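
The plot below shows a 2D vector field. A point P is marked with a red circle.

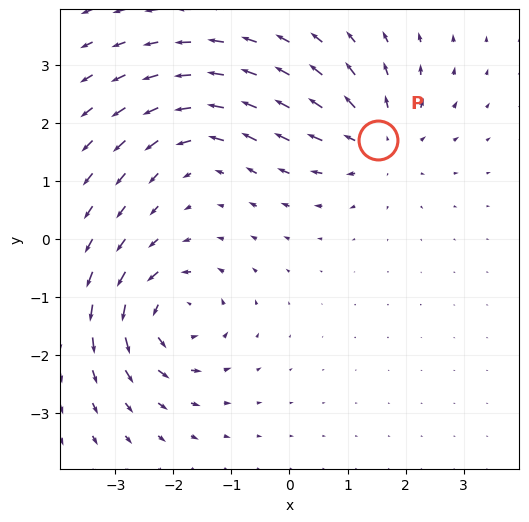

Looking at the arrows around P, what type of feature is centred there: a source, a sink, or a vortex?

At P (1.5, 1.7) the arrows spread outward. Divergence about +4, curl ≈0 — positive divergence with near-zero curl is a source.

source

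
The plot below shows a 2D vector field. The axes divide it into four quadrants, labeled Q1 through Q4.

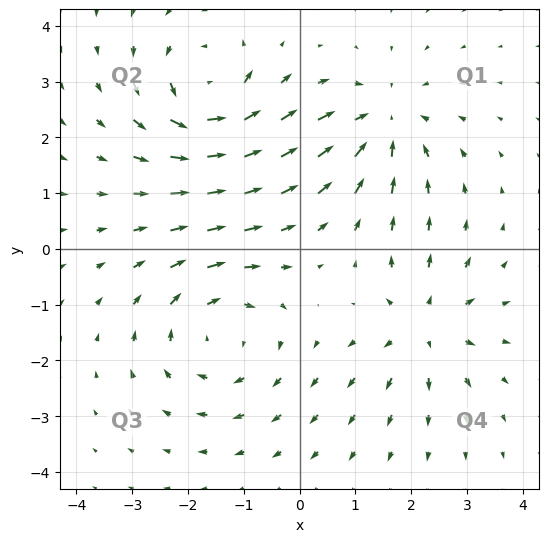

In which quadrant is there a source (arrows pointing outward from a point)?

The source sits at approximately (2.2, -1.4), which lies in quadrant Q4. The divergence there is about +4, positive as expected for a source.

Q4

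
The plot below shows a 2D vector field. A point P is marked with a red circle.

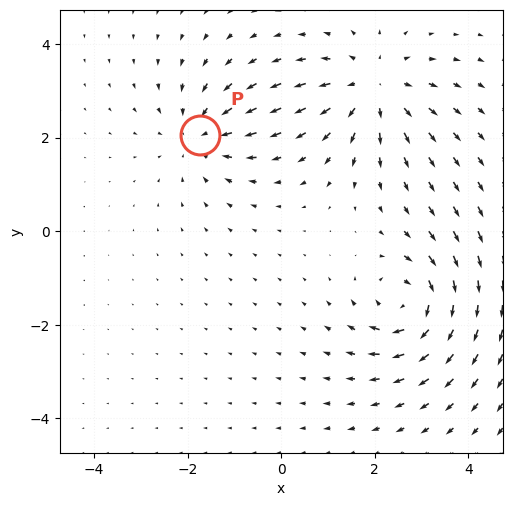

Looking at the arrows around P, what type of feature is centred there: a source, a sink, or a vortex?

sink

At P (-1.7, 2.0) the arrows converge inward. Divergence about -3, curl ≈0 — negative divergence with near-zero curl is a sink.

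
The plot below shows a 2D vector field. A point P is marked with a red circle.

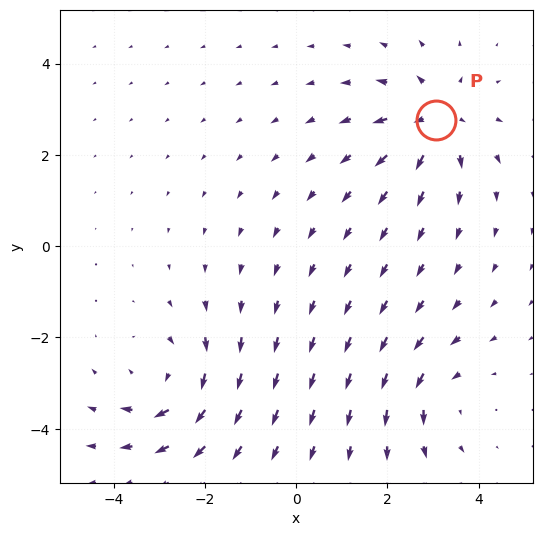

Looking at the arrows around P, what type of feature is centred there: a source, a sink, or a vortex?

At P (3.1, 2.8) the arrows spread outward. Divergence about +4, curl ≈0 — positive divergence with near-zero curl is a source.

source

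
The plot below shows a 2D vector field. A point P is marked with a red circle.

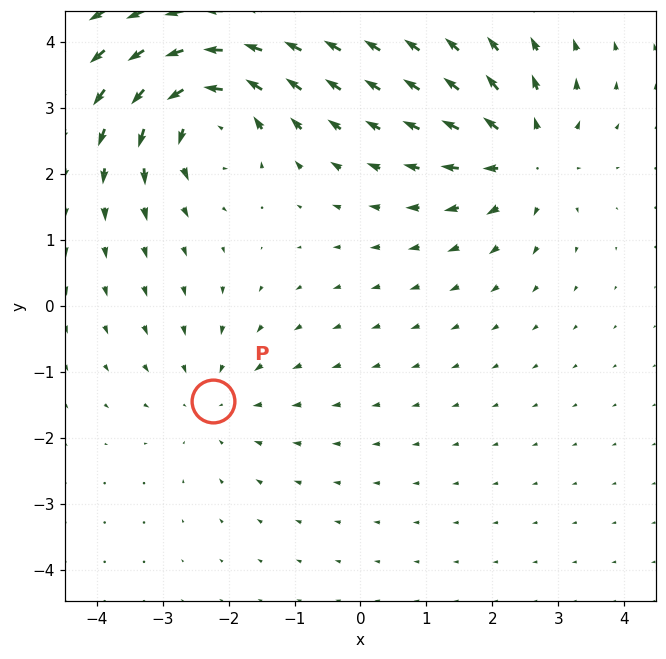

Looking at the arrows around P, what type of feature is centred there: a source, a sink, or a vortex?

At P (-2.2, -1.4) the arrows converge inward. Divergence about -2, curl ≈0 — negative divergence with near-zero curl is a sink.

sink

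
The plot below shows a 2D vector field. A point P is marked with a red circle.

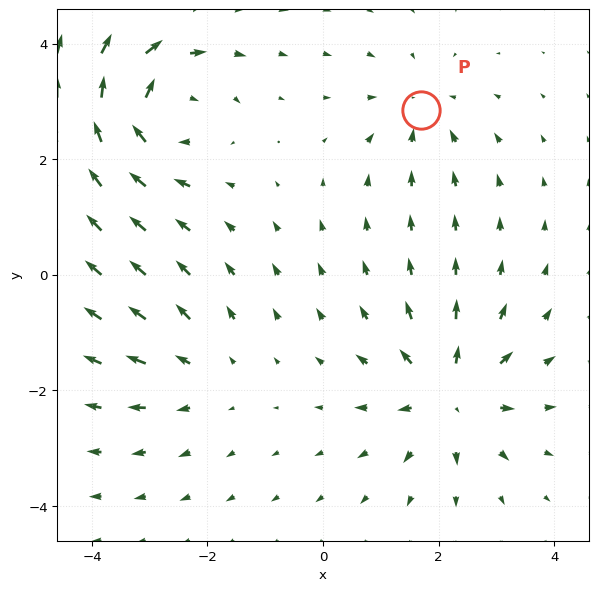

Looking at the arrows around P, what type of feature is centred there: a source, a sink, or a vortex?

sink

At P (1.7, 2.9) the arrows converge inward. Divergence about -3, curl ≈0 — negative divergence with near-zero curl is a sink.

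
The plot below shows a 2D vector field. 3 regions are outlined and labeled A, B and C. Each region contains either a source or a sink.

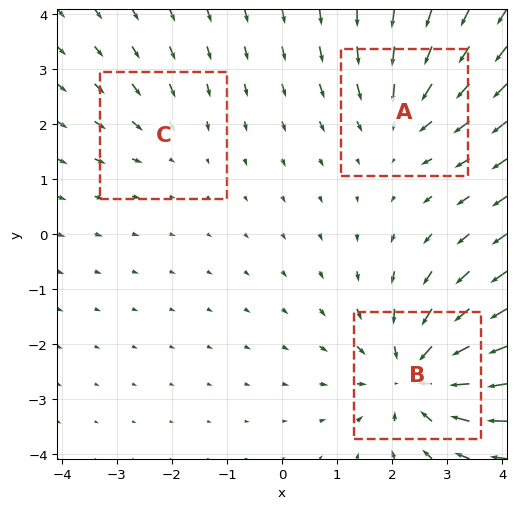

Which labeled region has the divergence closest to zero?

C

Divergence at each region's feature centre — A: about -3, B: about -5, C: about -2. Region C is closest to zero.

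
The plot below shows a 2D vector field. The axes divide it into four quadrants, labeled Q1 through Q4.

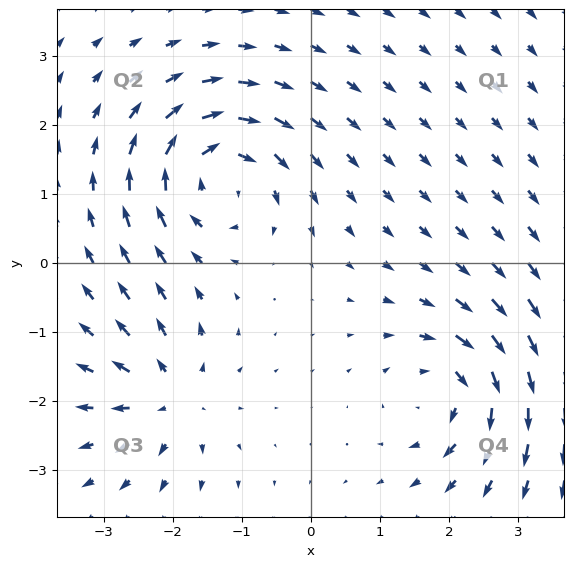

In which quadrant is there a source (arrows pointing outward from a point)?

Q3

The source sits at approximately (-2.0, -1.9), which lies in quadrant Q3. The divergence there is about +4, positive as expected for a source.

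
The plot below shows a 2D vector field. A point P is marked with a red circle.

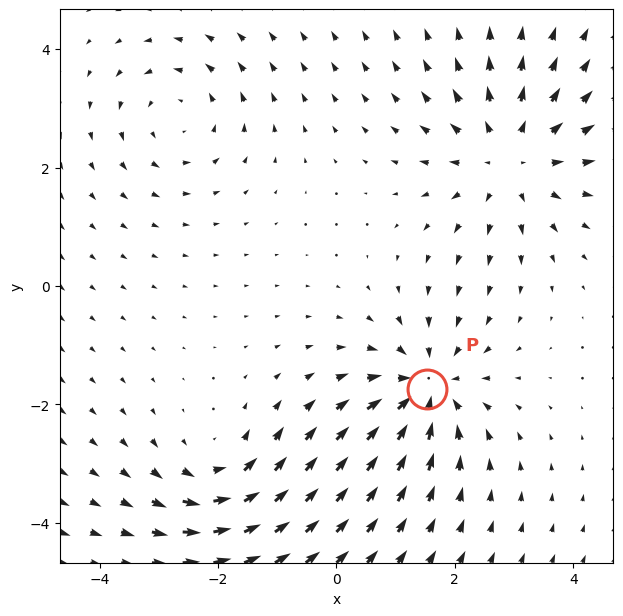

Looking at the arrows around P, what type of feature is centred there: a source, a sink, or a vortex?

At P (1.5, -1.7) the arrows converge inward. Divergence about -5, curl ≈0 — negative divergence with near-zero curl is a sink.

sink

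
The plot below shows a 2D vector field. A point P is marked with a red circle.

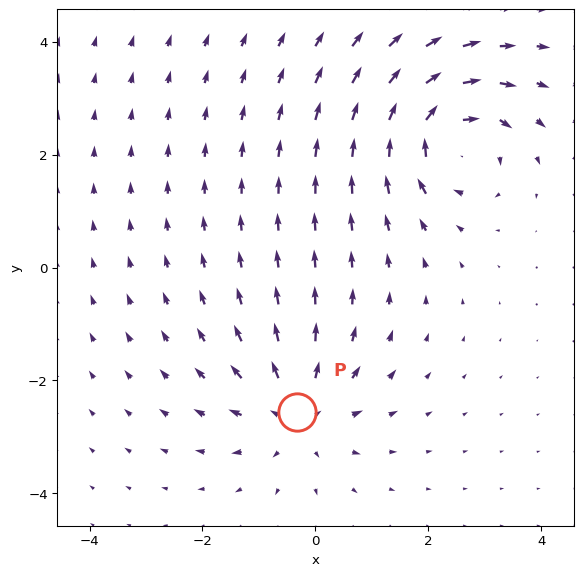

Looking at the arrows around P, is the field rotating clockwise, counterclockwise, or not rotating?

Near P at (-0.3, -2.6) the arrows show no circulation. The curl there is ≈0.

not rotating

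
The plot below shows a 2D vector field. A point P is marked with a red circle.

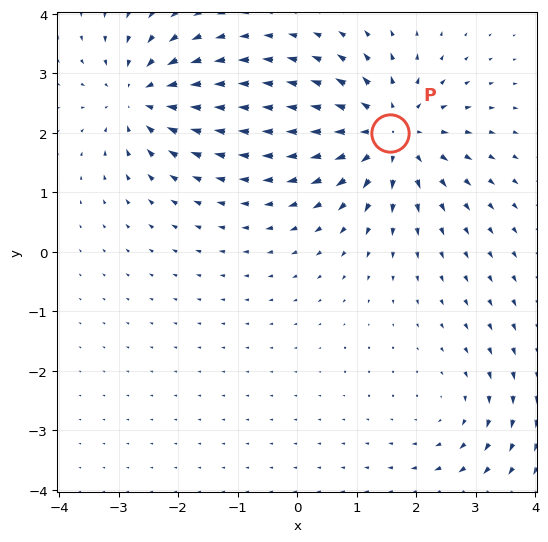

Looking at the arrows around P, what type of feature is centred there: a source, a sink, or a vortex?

At P (1.6, 2.0) the arrows spread outward. Divergence about +5, curl ≈0 — positive divergence with near-zero curl is a source.

source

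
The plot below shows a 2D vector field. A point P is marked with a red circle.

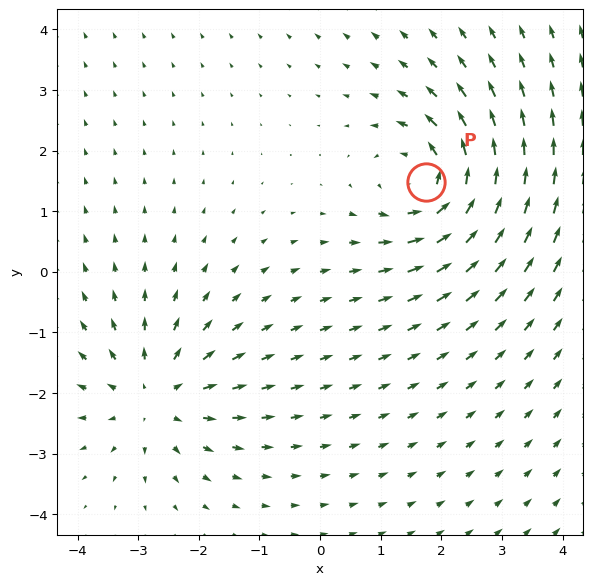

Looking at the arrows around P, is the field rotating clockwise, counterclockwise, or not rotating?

counterclockwise

Near P at (1.8, 1.5) the arrows circulate counterclockwise. The curl (z-component) there is about +5; positive curl means counterclockwise rotation.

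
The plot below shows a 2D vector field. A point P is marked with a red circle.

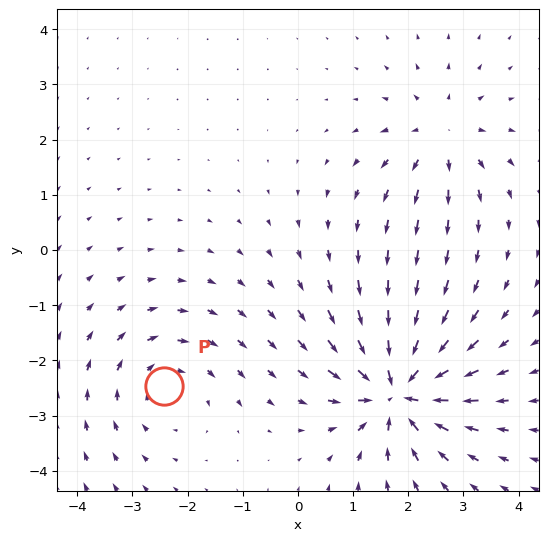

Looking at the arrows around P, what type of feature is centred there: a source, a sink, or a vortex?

vortex

At P (-2.4, -2.5) the arrows circulate clockwise. Divergence ≈0, curl about -3 — near-zero divergence with nonzero curl is a vortex.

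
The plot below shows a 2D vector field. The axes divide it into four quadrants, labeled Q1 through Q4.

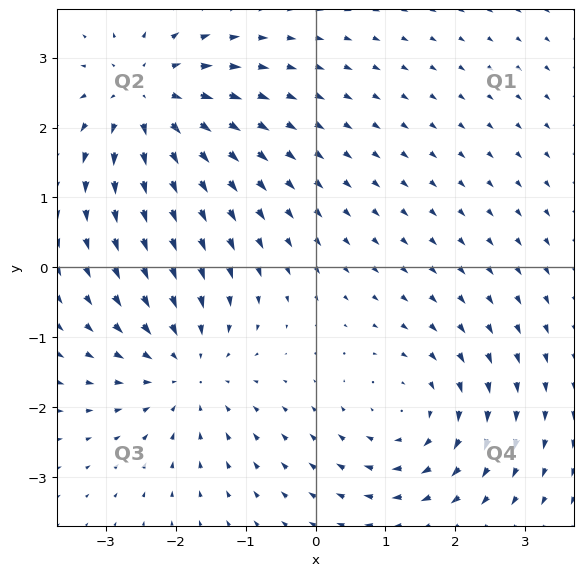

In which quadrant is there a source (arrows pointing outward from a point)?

The source sits at approximately (-2.4, 2.4), which lies in quadrant Q2. The divergence there is about +5, positive as expected for a source.

Q2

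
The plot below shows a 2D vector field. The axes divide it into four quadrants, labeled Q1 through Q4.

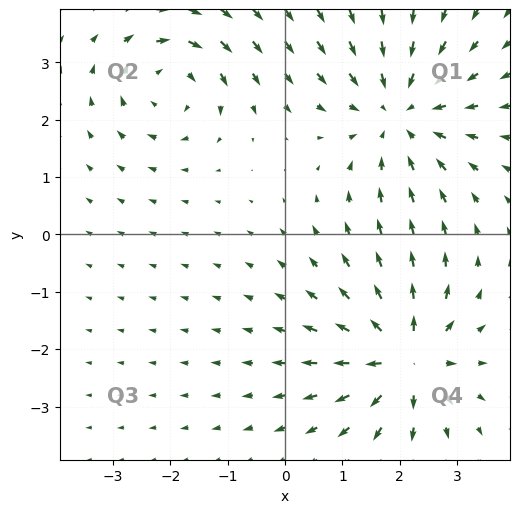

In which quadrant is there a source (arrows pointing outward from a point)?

The source sits at approximately (2.1, -2.1), which lies in quadrant Q4. The divergence there is about +6, positive as expected for a source.

Q4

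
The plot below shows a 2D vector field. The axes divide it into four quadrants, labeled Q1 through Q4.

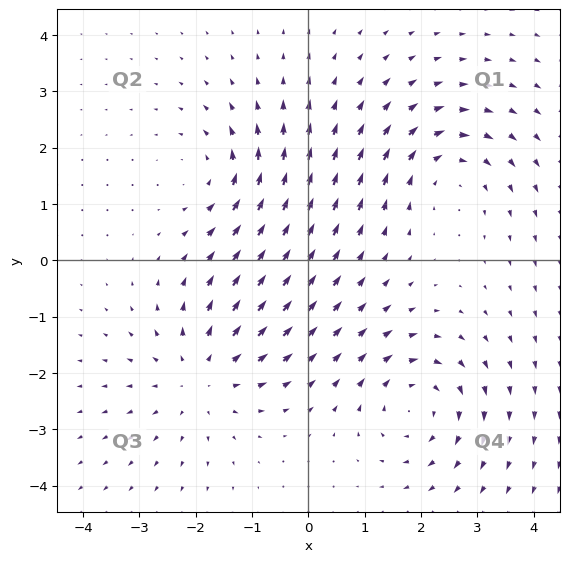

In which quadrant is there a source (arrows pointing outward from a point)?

Q3

The source sits at approximately (-1.9, -2.1), which lies in quadrant Q3. The divergence there is about +4, positive as expected for a source.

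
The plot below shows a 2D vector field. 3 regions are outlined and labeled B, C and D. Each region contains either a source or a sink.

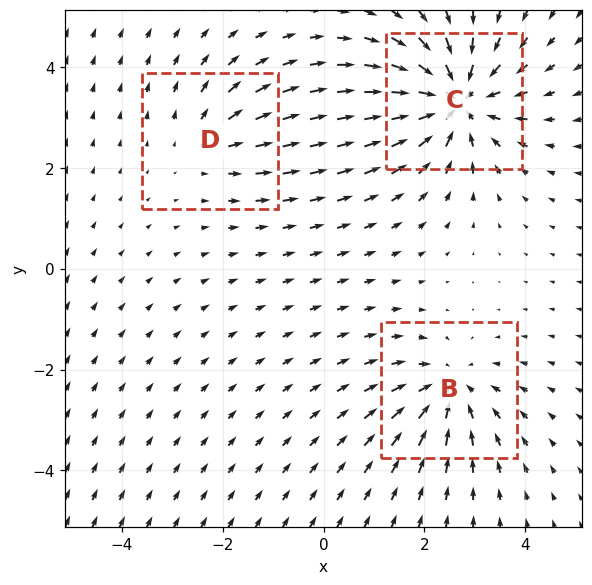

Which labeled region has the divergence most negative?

Divergence at each region's feature centre — B: about -3, C: about -5, D: about +2. Region C is most negative.

C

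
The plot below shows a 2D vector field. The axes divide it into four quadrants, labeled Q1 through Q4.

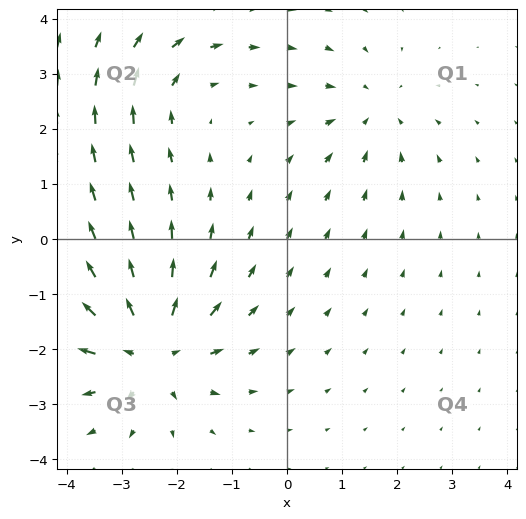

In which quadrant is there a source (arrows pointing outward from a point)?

The source sits at approximately (-2.5, -2.0), which lies in quadrant Q3. The divergence there is about +5, positive as expected for a source.

Q3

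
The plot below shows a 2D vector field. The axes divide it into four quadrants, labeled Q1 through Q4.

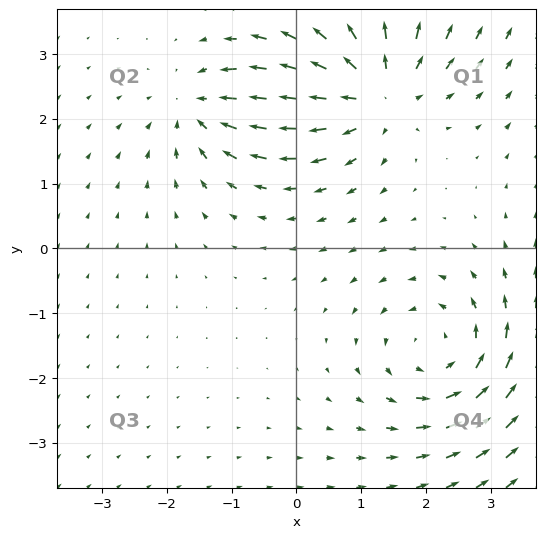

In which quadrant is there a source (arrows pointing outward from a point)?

The source sits at approximately (1.2, 2.4), which lies in quadrant Q1. The divergence there is about +5, positive as expected for a source.

Q1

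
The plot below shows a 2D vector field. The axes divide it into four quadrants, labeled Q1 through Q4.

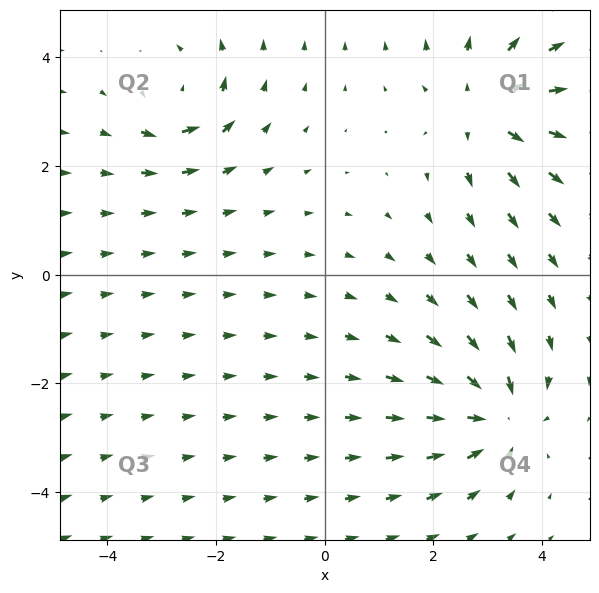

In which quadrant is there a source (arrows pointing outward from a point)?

Q1

The source sits at approximately (3.0, 3.0), which lies in quadrant Q1. The divergence there is about +4, positive as expected for a source.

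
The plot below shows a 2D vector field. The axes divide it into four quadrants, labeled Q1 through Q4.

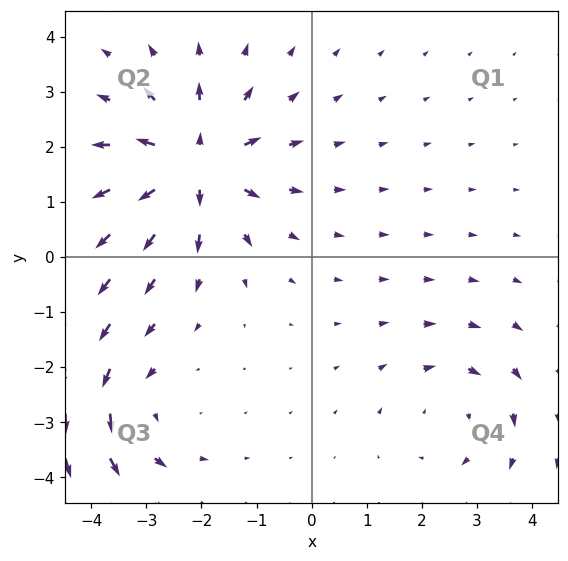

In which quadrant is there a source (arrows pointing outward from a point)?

Q2

The source sits at approximately (-2.1, 1.7), which lies in quadrant Q2. The divergence there is about +6, positive as expected for a source.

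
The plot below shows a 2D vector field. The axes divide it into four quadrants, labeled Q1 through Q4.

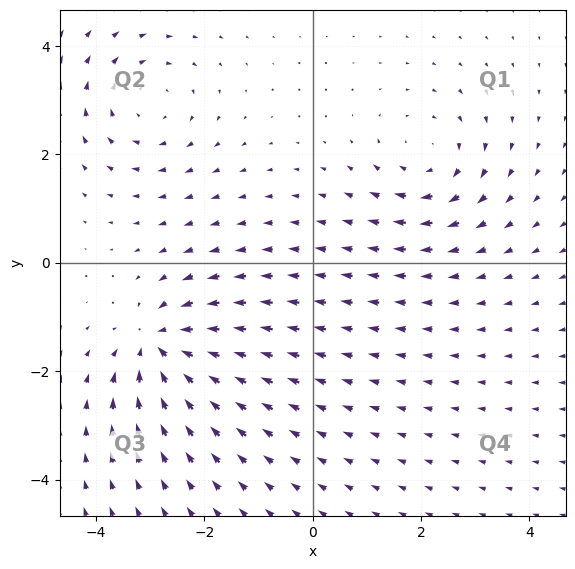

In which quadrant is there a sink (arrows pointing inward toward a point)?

The sink sits at approximately (-2.8, -1.5), which lies in quadrant Q3. The divergence there is about -7, negative as expected for a sink.

Q3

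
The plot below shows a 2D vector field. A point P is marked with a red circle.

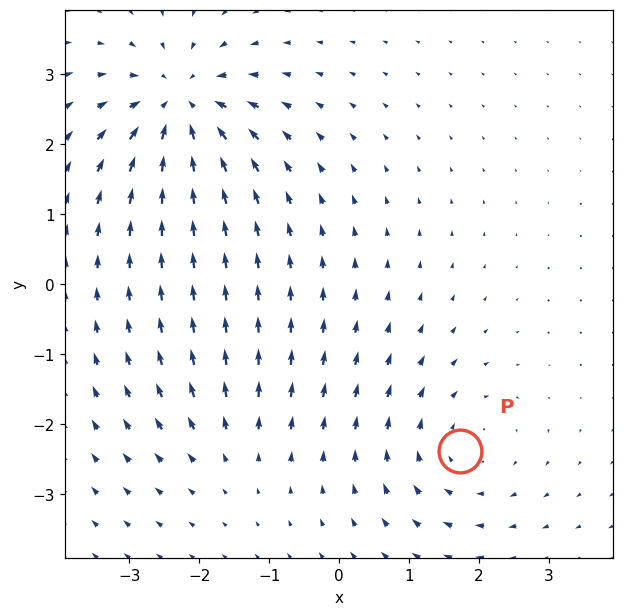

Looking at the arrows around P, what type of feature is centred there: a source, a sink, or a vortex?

vortex

At P (1.7, -2.4) the arrows circulate clockwise. Divergence ≈0, curl about -3 — near-zero divergence with nonzero curl is a vortex.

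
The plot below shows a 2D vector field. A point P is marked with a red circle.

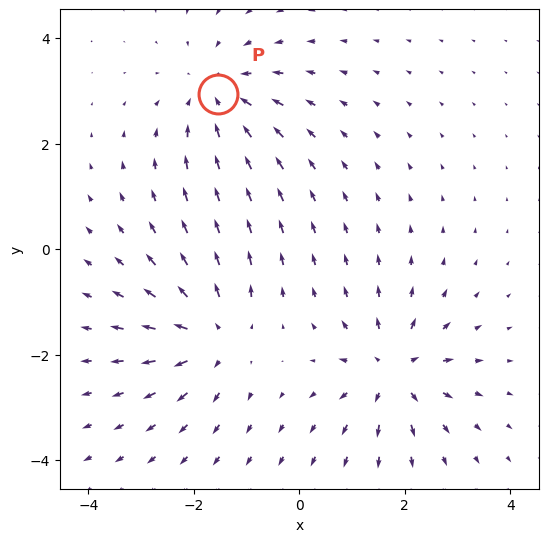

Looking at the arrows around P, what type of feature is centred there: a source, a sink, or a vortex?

sink

At P (-1.6, 2.9) the arrows converge inward. Divergence about -4, curl ≈0 — negative divergence with near-zero curl is a sink.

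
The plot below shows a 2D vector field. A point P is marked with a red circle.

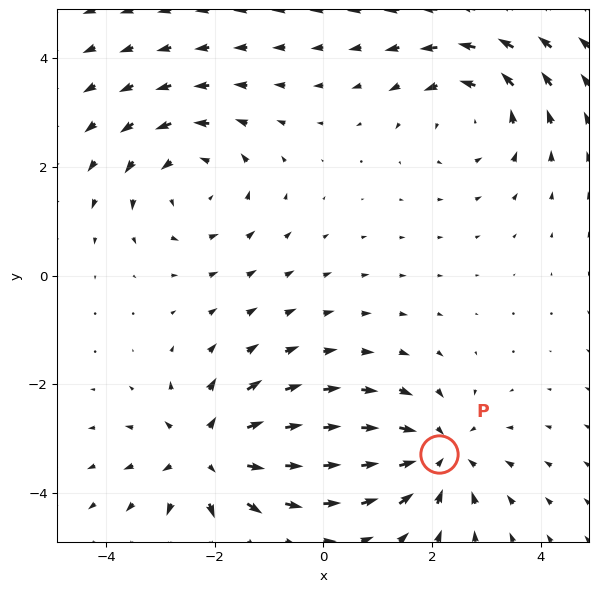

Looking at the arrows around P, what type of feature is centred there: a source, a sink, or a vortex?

At P (2.1, -3.3) the arrows converge inward. Divergence about -3, curl ≈0 — negative divergence with near-zero curl is a sink.

sink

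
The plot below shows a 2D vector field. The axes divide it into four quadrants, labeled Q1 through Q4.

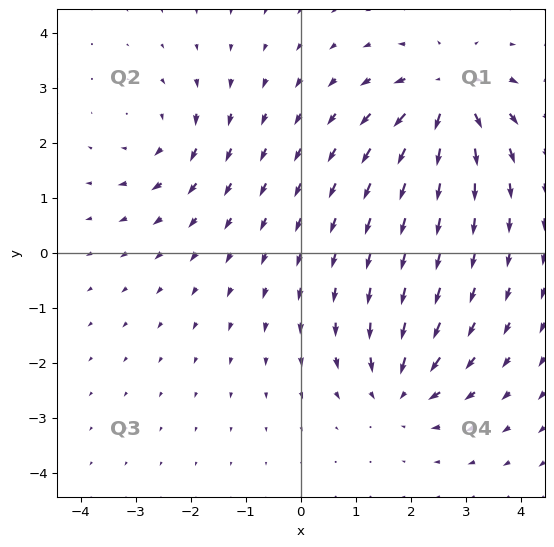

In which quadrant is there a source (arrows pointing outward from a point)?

Q1

The source sits at approximately (2.7, 2.9), which lies in quadrant Q1. The divergence there is about +6, positive as expected for a source.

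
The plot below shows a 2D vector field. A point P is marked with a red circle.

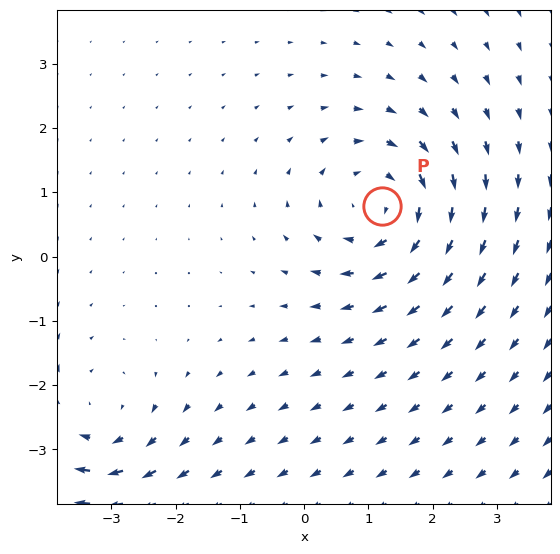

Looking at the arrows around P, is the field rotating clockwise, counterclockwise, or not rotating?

Near P at (1.2, 0.8) the arrows circulate clockwise. The curl (z-component) there is about -4; negative curl means clockwise rotation.

clockwise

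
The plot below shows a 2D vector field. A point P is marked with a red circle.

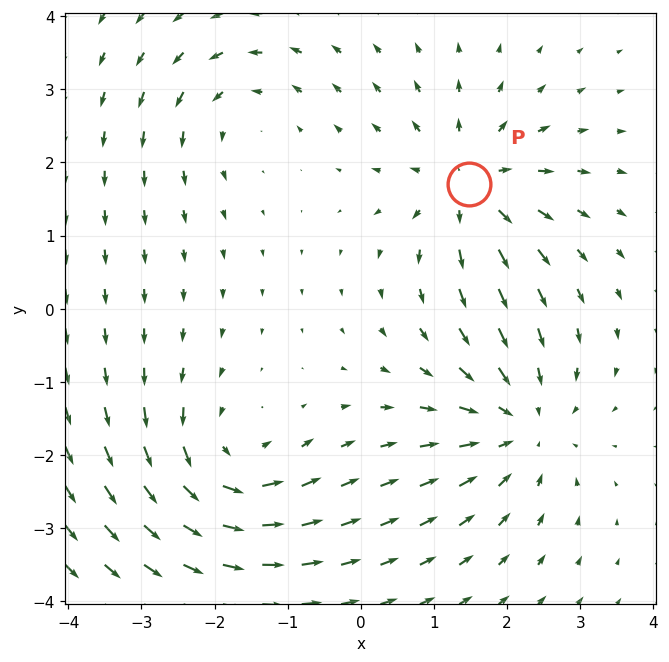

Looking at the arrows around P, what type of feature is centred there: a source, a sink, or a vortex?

source

At P (1.5, 1.7) the arrows spread outward. Divergence about +5, curl ≈0 — positive divergence with near-zero curl is a source.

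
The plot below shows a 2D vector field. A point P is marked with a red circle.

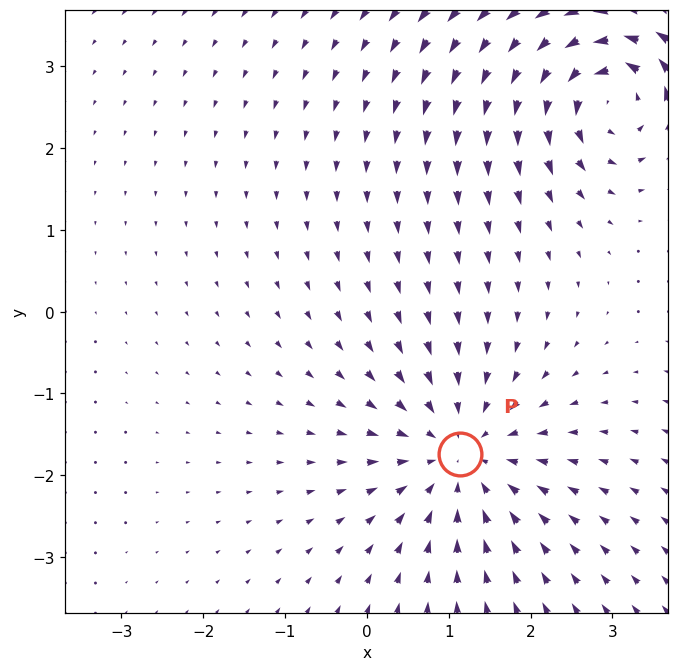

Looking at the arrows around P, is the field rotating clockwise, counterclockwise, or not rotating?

not rotating

Near P at (1.1, -1.7) the arrows show no circulation. The curl there is ≈0.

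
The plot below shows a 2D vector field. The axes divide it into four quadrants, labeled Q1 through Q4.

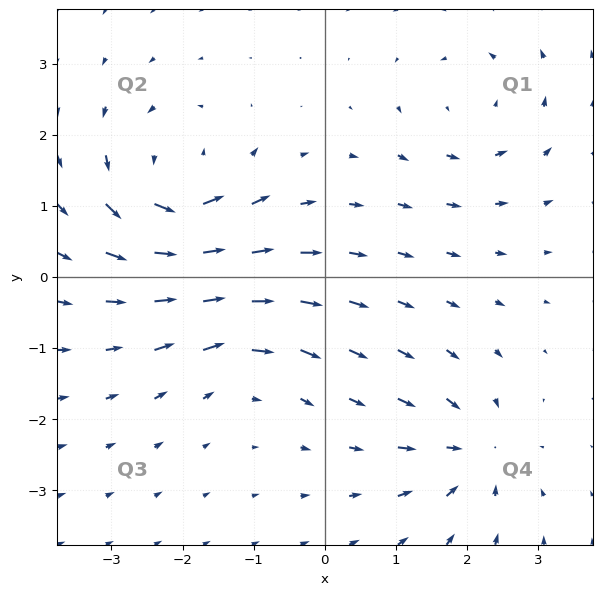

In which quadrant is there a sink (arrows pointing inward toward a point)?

The sink sits at approximately (2.1, -2.5), which lies in quadrant Q4. The divergence there is about -4, negative as expected for a sink.

Q4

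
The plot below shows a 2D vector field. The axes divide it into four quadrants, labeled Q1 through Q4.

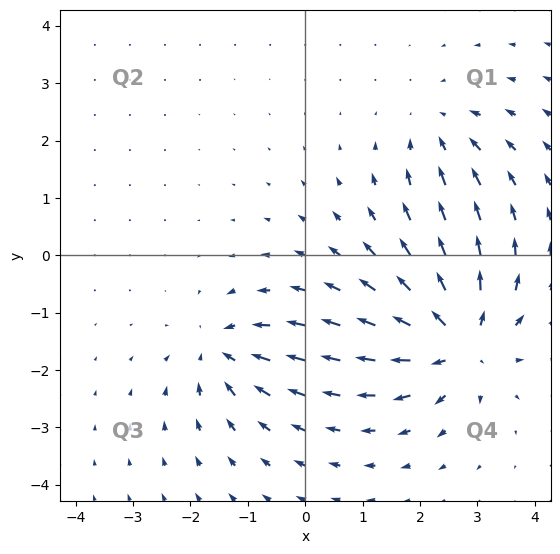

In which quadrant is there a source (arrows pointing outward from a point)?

Q4

The source sits at approximately (2.7, -1.5), which lies in quadrant Q4. The divergence there is about +6, positive as expected for a source.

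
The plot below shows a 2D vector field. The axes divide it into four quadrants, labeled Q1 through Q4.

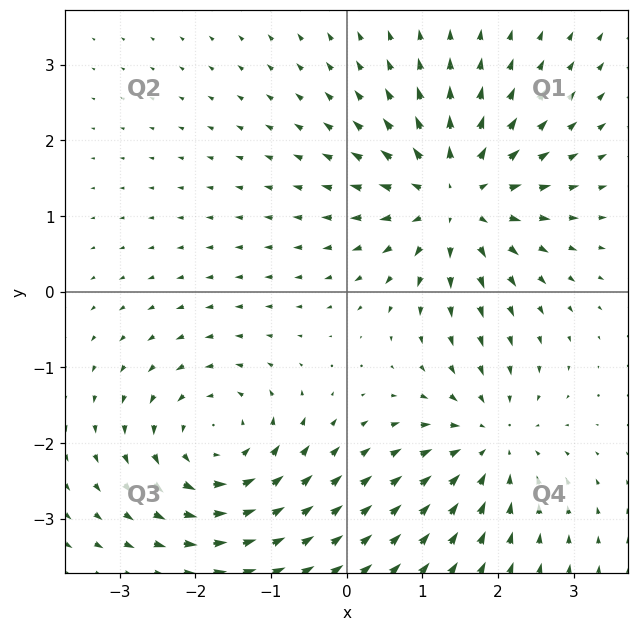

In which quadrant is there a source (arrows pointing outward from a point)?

The source sits at approximately (1.4, 1.2), which lies in quadrant Q1. The divergence there is about +5, positive as expected for a source.

Q1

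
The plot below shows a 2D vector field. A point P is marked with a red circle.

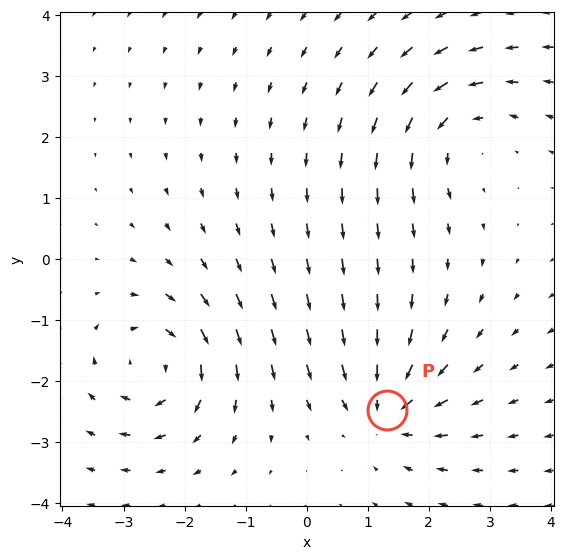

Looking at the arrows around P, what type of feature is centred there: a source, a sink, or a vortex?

sink

At P (1.3, -2.5) the arrows converge inward. Divergence about -5, curl ≈0 — negative divergence with near-zero curl is a sink.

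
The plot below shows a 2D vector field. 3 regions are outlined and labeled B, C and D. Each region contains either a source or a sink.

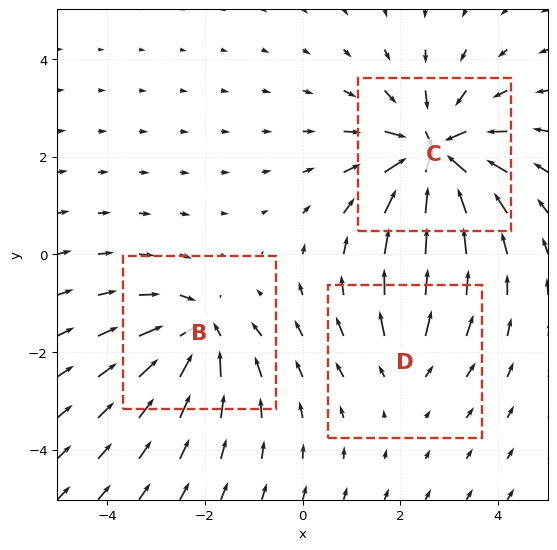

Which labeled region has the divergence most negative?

C

Divergence at each region's feature centre — B: about -4, C: about -6, D: about +2. Region C is most negative.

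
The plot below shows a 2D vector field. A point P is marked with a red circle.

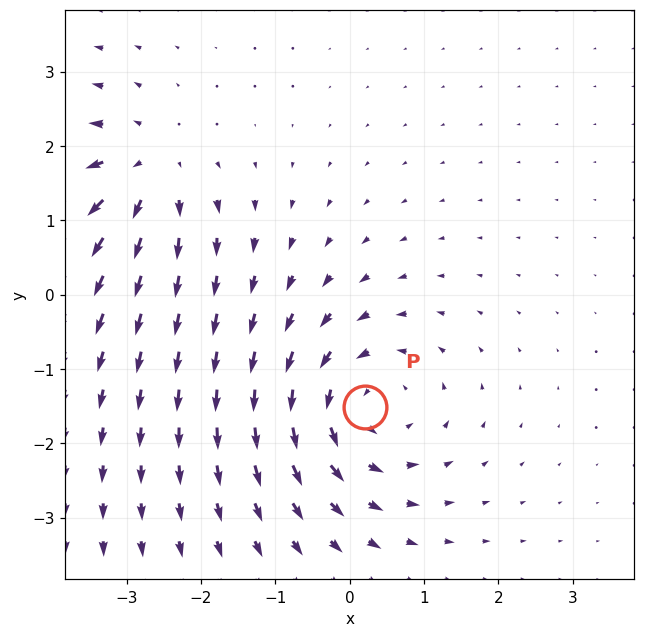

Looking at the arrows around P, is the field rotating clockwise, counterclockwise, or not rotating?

Near P at (0.2, -1.5) the arrows circulate counterclockwise. The curl (z-component) there is about +4; positive curl means counterclockwise rotation.

counterclockwise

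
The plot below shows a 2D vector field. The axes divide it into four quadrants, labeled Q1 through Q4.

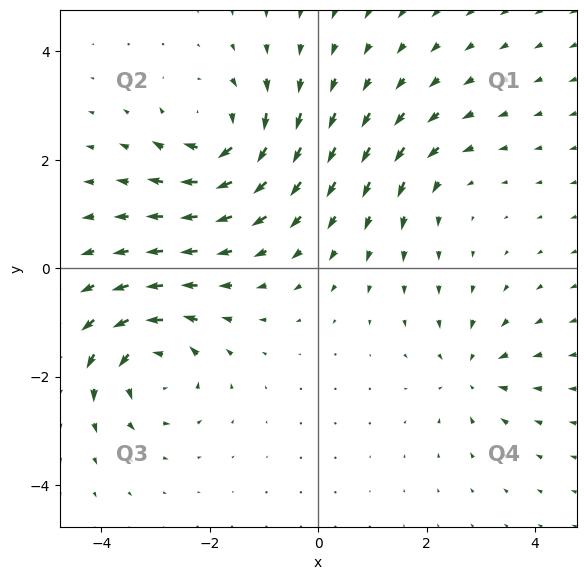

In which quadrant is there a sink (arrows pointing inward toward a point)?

The sink sits at approximately (2.8, -1.9), which lies in quadrant Q4. The divergence there is about -4, negative as expected for a sink.

Q4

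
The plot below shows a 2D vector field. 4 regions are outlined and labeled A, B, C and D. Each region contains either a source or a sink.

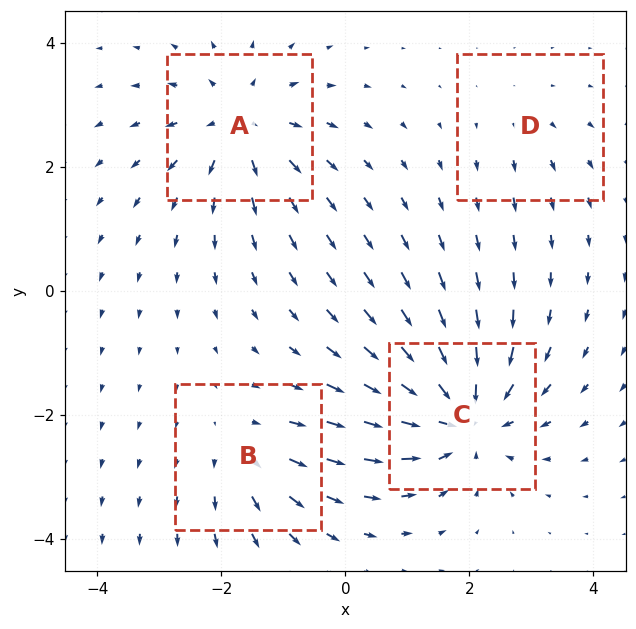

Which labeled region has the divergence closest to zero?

D

Divergence at each region's feature centre — A: about +5, B: about +3, C: about -7, D: about +2. Region D is closest to zero.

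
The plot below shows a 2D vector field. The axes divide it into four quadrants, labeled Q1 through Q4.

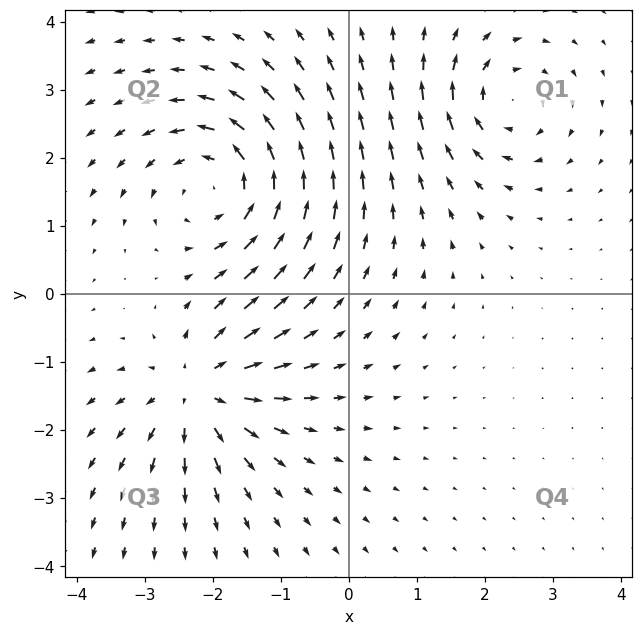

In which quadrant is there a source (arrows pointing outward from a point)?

Q3

The source sits at approximately (-2.2, -1.4), which lies in quadrant Q3. The divergence there is about +5, positive as expected for a source.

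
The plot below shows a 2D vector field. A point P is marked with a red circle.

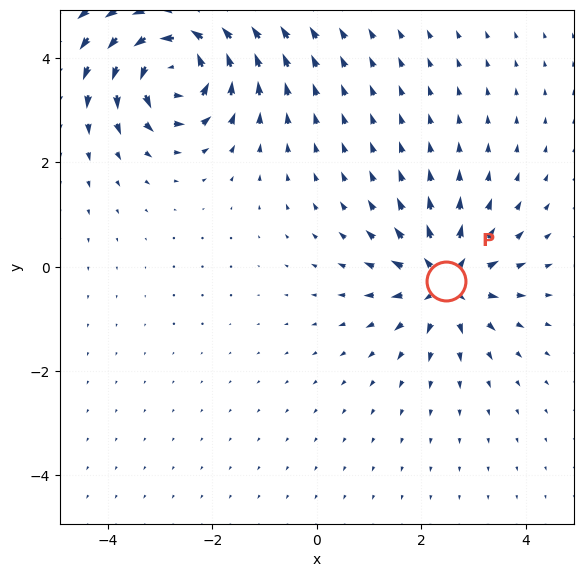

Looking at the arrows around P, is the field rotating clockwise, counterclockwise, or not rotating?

Near P at (2.5, -0.3) the arrows show no circulation. The curl there is ≈0.

not rotating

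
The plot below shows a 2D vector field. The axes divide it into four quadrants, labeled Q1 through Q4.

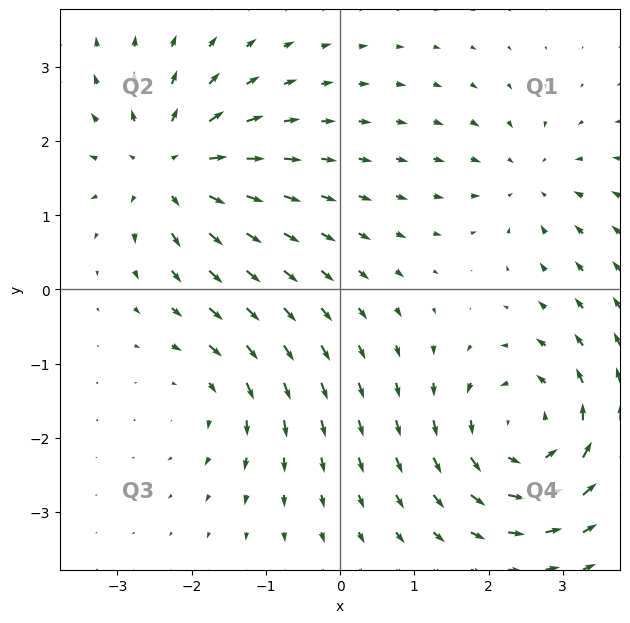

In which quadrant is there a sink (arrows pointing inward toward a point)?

Q1

The sink sits at approximately (2.6, 1.5), which lies in quadrant Q1. The divergence there is about -3, negative as expected for a sink.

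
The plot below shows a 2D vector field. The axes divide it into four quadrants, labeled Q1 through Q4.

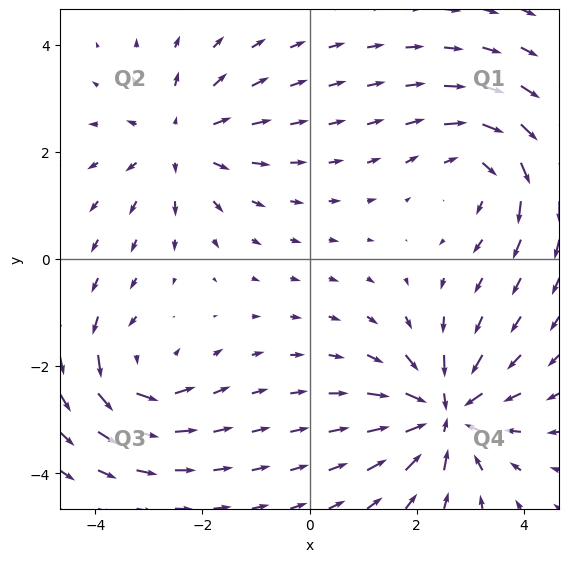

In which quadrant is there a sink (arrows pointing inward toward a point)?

The sink sits at approximately (2.5, -2.9), which lies in quadrant Q4. The divergence there is about -5, negative as expected for a sink.

Q4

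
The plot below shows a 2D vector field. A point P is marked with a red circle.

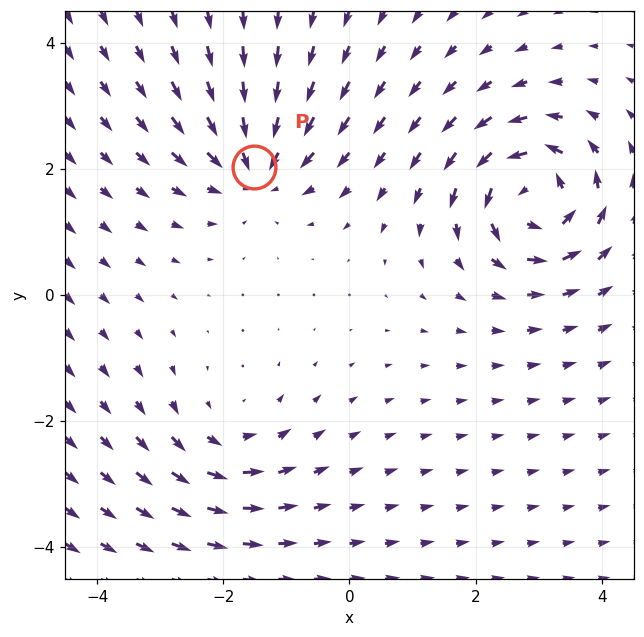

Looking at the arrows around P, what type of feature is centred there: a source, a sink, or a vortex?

At P (-1.5, 2.0) the arrows converge inward. Divergence about -4, curl ≈0 — negative divergence with near-zero curl is a sink.

sink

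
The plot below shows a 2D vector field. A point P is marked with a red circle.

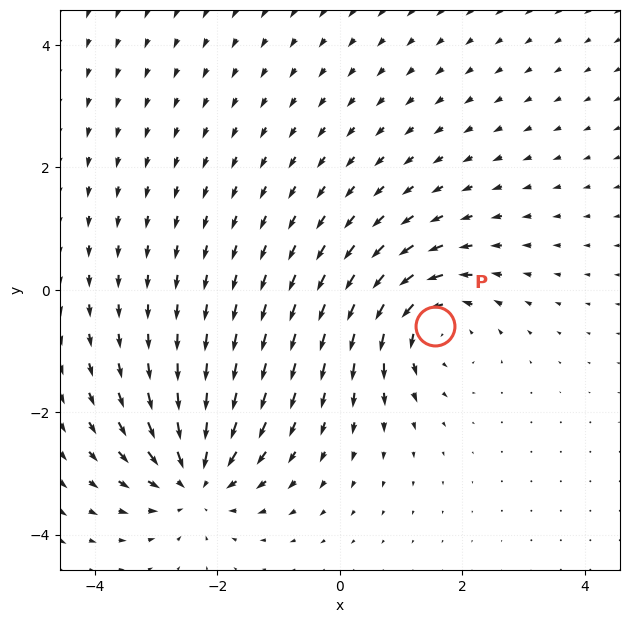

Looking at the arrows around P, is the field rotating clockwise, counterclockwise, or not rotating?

counterclockwise

Near P at (1.6, -0.6) the arrows circulate counterclockwise. The curl (z-component) there is about +6; positive curl means counterclockwise rotation.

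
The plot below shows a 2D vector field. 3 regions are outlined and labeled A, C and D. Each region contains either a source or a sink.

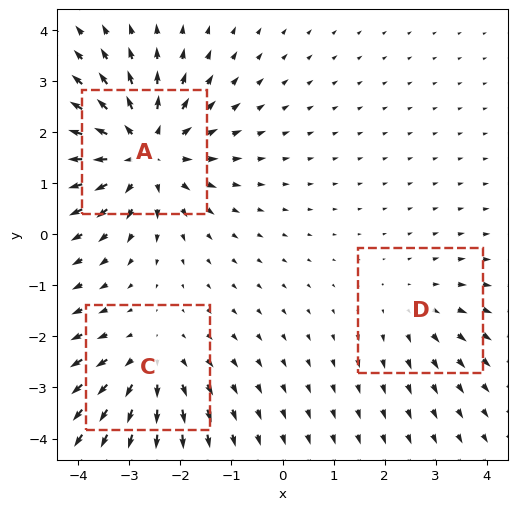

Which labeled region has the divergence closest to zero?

D

Divergence at each region's feature centre — A: about +5, C: about +3, D: about +2. Region D is closest to zero.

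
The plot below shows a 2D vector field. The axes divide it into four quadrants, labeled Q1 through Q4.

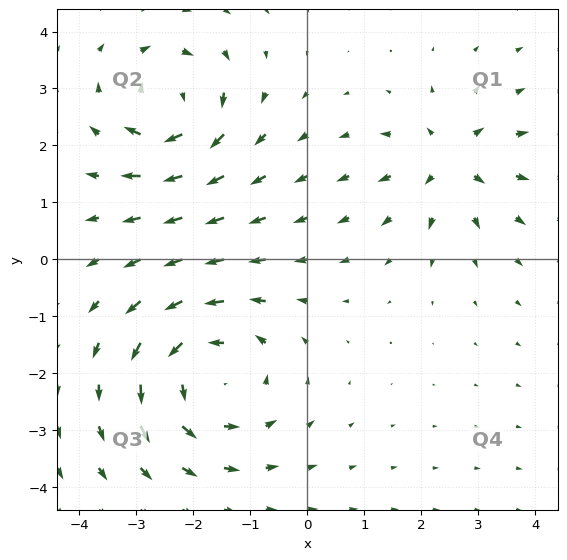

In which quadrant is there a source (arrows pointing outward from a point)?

The source sits at approximately (2.5, 1.7), which lies in quadrant Q1. The divergence there is about +4, positive as expected for a source.

Q1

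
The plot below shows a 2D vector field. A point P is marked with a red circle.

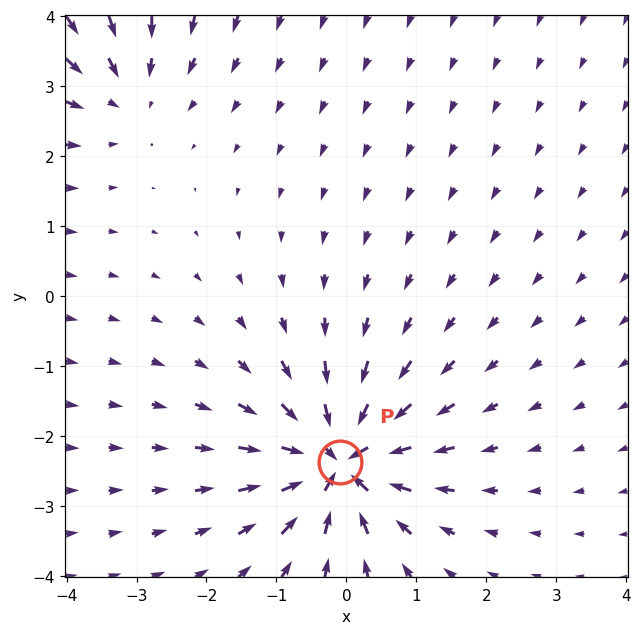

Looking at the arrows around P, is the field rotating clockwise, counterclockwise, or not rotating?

Near P at (-0.1, -2.4) the arrows show no circulation. The curl there is ≈0.

not rotating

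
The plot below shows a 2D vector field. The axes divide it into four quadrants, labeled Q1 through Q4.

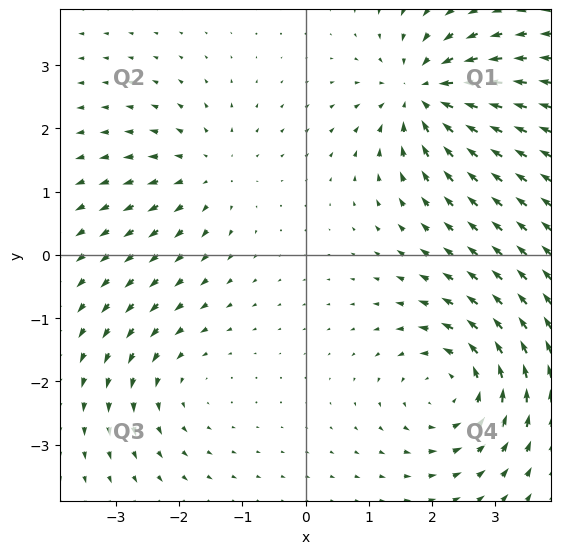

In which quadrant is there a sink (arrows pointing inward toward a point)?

Q1

The sink sits at approximately (1.9, 2.6), which lies in quadrant Q1. The divergence there is about -6, negative as expected for a sink.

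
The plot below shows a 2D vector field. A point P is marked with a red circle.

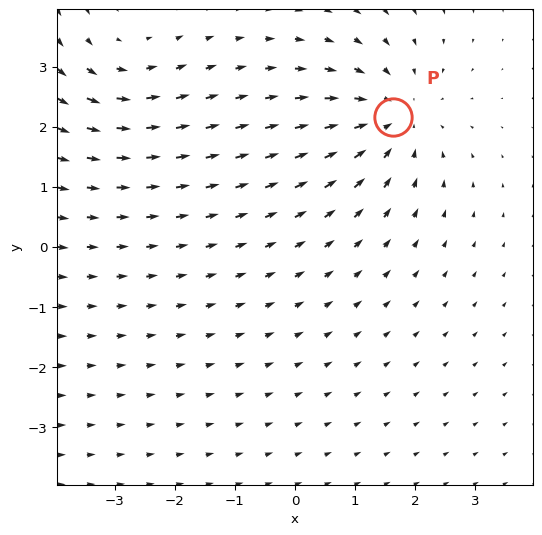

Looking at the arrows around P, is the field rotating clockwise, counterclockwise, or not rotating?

not rotating

Near P at (1.6, 2.2) the arrows show no circulation. The curl there is ≈0.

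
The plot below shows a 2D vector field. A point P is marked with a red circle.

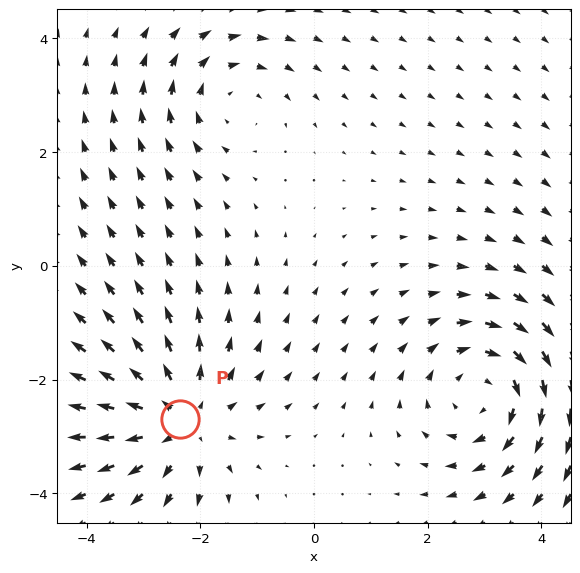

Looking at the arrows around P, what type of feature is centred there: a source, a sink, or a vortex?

source

At P (-2.4, -2.7) the arrows spread outward. Divergence about +4, curl ≈0 — positive divergence with near-zero curl is a source.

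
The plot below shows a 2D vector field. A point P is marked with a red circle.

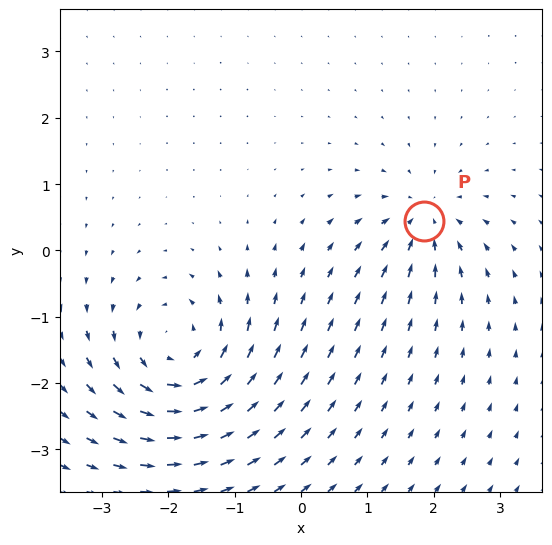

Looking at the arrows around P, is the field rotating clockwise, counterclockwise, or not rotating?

not rotating

Near P at (1.9, 0.4) the arrows show no circulation. The curl there is ≈0.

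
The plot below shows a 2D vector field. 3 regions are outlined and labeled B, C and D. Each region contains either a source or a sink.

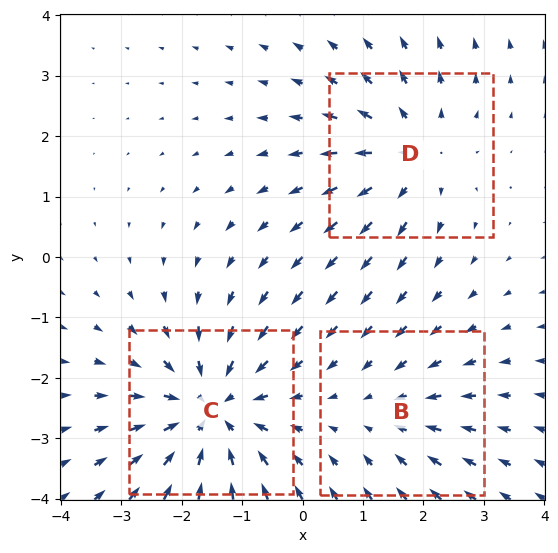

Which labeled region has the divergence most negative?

C

Divergence at each region's feature centre — B: about -2, C: about -4, D: about +3. Region C is most negative.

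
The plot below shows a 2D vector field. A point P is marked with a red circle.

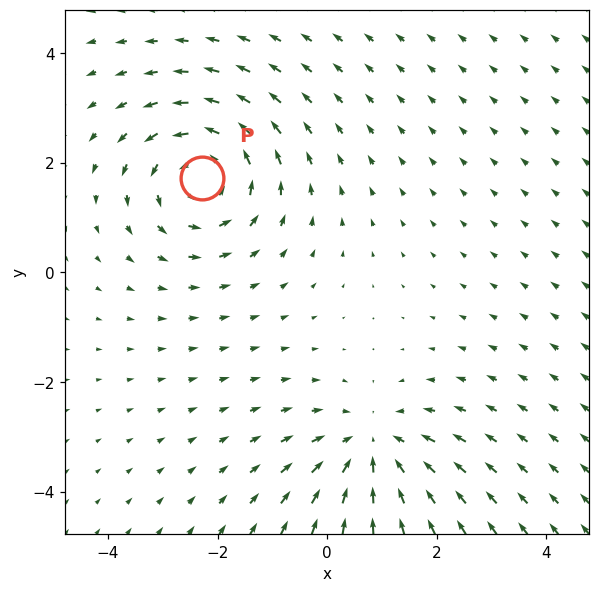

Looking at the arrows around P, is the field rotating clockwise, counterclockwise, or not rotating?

counterclockwise

Near P at (-2.3, 1.7) the arrows circulate counterclockwise. The curl (z-component) there is about +5; positive curl means counterclockwise rotation.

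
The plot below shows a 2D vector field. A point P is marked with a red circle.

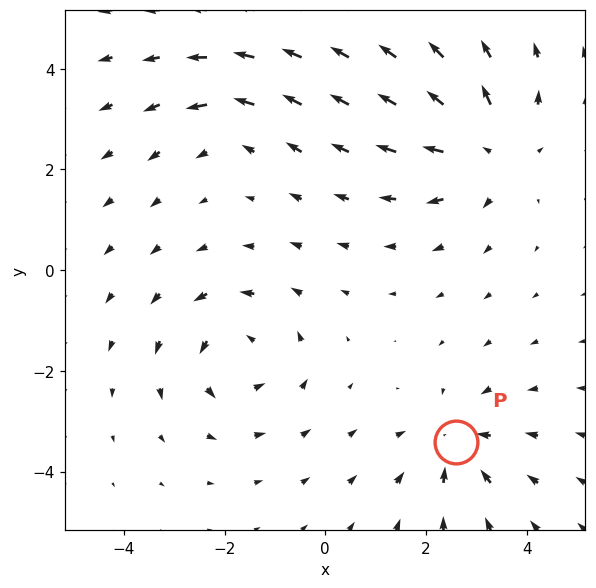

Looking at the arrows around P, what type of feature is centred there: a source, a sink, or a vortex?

At P (2.6, -3.4) the arrows converge inward. Divergence about -4, curl ≈0 — negative divergence with near-zero curl is a sink.

sink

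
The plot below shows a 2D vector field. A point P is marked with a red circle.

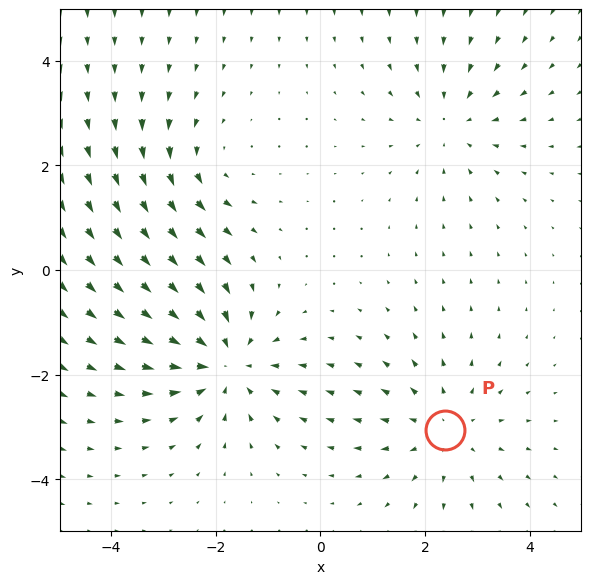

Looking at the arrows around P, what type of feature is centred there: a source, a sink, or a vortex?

At P (2.4, -3.1) the arrows spread outward. Divergence about +3, curl ≈0 — positive divergence with near-zero curl is a source.

source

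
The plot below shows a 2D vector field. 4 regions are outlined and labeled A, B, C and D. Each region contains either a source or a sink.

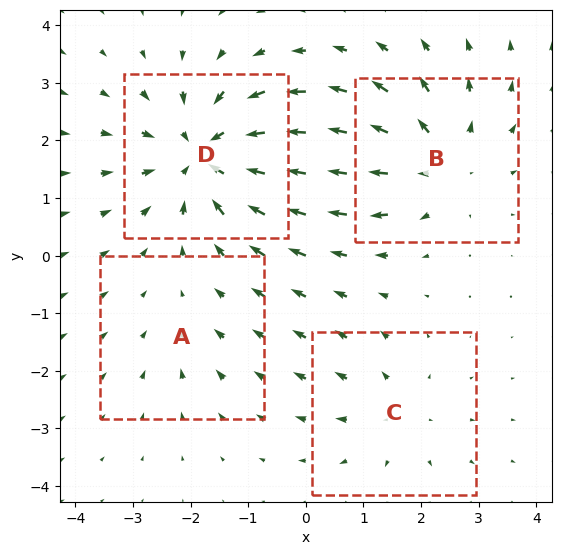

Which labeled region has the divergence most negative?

Divergence at each region's feature centre — A: about -2, B: about +4, C: about +3, D: about -6. Region D is most negative.

D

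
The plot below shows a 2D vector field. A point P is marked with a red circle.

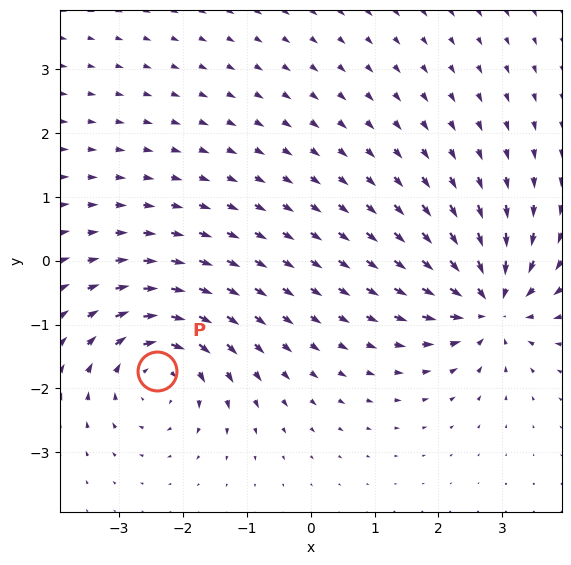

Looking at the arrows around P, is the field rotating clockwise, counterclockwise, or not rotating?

clockwise

Near P at (-2.4, -1.7) the arrows circulate clockwise. The curl (z-component) there is about -5; negative curl means clockwise rotation.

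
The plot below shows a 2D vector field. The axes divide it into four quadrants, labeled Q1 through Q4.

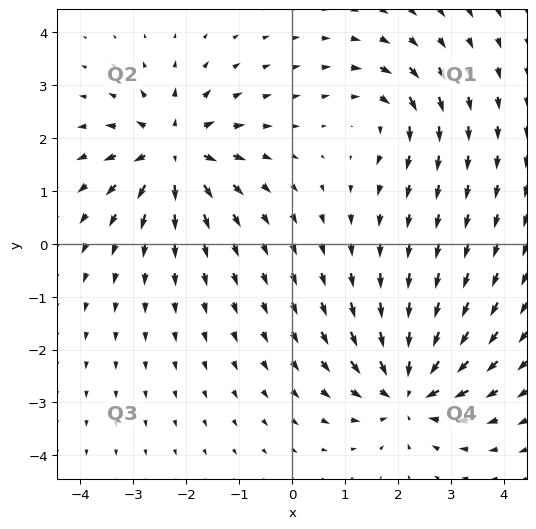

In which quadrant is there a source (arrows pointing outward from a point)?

The source sits at approximately (-2.2, 1.7), which lies in quadrant Q2. The divergence there is about +6, positive as expected for a source.

Q2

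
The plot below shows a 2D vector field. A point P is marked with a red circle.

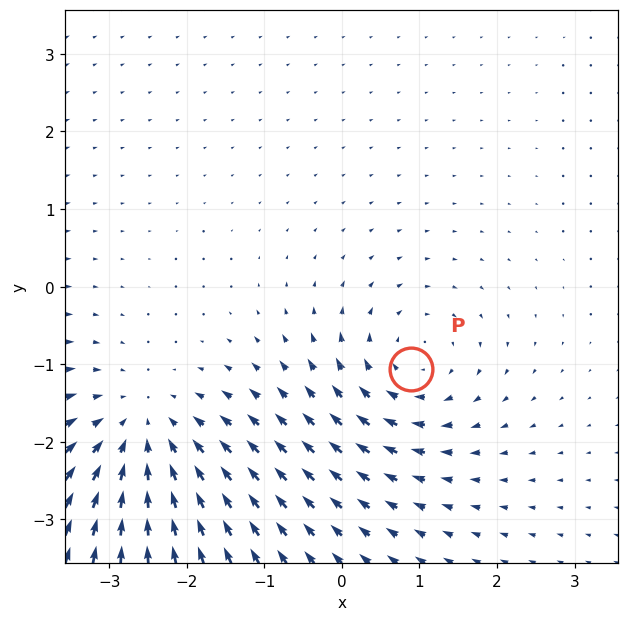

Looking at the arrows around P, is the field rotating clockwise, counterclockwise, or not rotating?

clockwise

Near P at (0.9, -1.1) the arrows circulate clockwise. The curl (z-component) there is about -3; negative curl means clockwise rotation.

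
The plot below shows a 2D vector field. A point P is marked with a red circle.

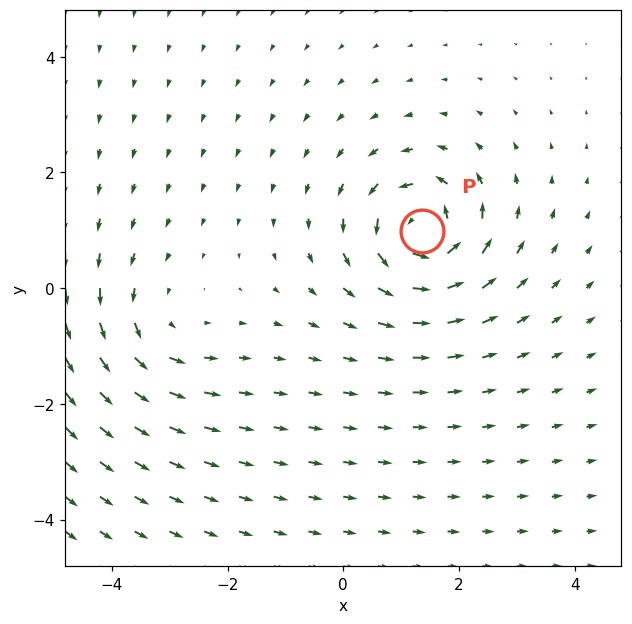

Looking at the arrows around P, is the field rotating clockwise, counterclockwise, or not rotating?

Near P at (1.4, 1.0) the arrows circulate counterclockwise. The curl (z-component) there is about +6; positive curl means counterclockwise rotation.

counterclockwise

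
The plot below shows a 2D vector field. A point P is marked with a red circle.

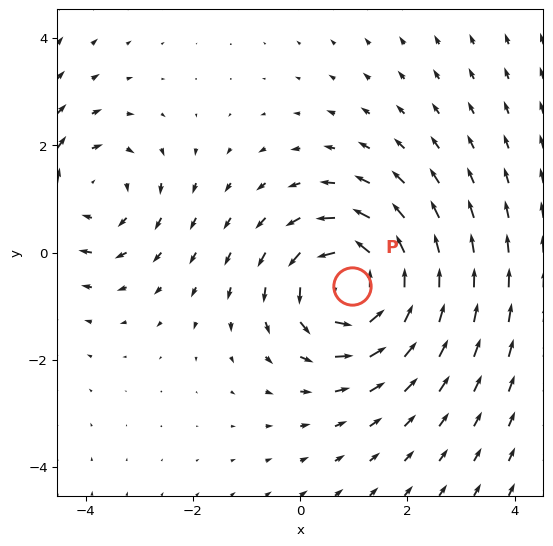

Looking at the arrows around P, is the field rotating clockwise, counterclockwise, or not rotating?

Near P at (1.0, -0.6) the arrows circulate counterclockwise. The curl (z-component) there is about +4; positive curl means counterclockwise rotation.

counterclockwise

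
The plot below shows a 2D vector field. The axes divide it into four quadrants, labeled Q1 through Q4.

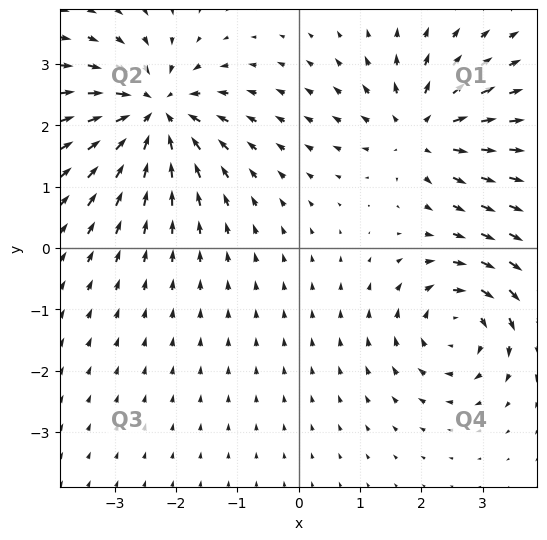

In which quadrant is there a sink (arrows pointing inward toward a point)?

The sink sits at approximately (-2.3, 2.2), which lies in quadrant Q2. The divergence there is about -7, negative as expected for a sink.

Q2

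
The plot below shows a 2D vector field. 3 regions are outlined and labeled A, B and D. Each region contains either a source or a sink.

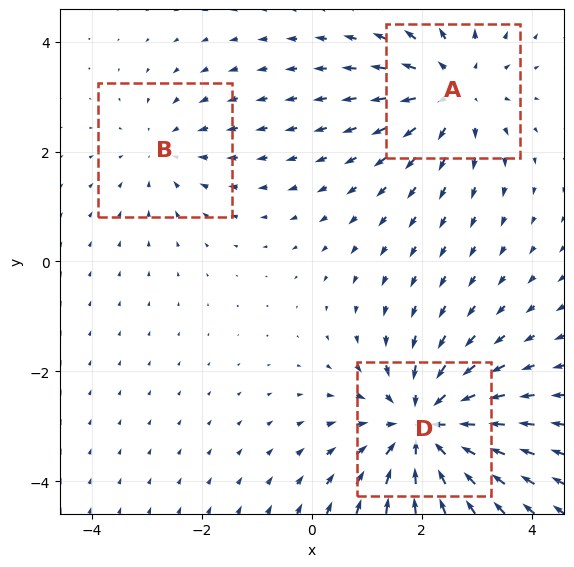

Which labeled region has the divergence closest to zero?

Divergence at each region's feature centre — A: about +3, B: about -2, D: about -4. Region B is closest to zero.

B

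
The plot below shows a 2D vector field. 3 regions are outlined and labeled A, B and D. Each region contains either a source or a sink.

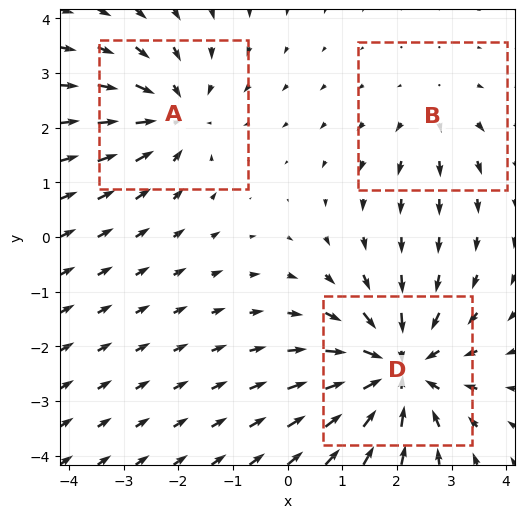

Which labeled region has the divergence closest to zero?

Divergence at each region's feature centre — A: about -3, B: about +2, D: about -4. Region B is closest to zero.

B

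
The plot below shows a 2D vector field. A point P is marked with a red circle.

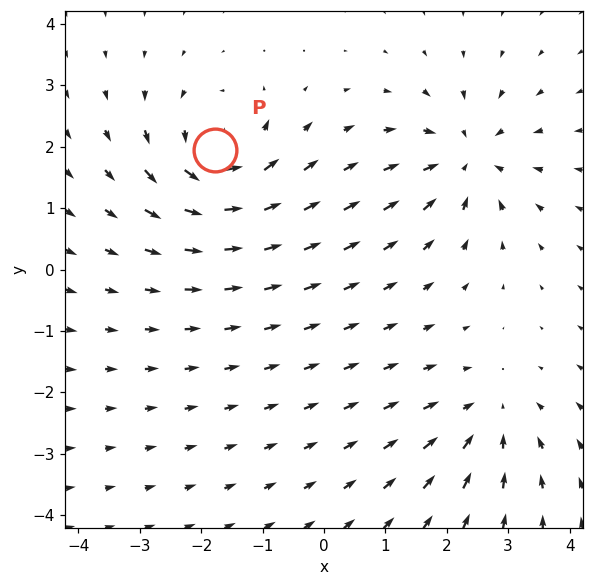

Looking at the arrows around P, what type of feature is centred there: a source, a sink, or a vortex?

vortex

At P (-1.8, 2.0) the arrows circulate counterclockwise. Divergence ≈0, curl about +7 — near-zero divergence with nonzero curl is a vortex.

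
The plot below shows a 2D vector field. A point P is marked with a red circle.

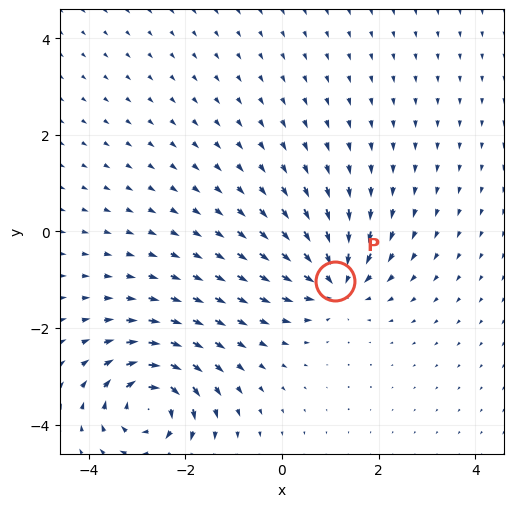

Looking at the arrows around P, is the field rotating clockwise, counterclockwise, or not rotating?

Near P at (1.1, -1.0) the arrows show no circulation. The curl there is ≈0.

not rotating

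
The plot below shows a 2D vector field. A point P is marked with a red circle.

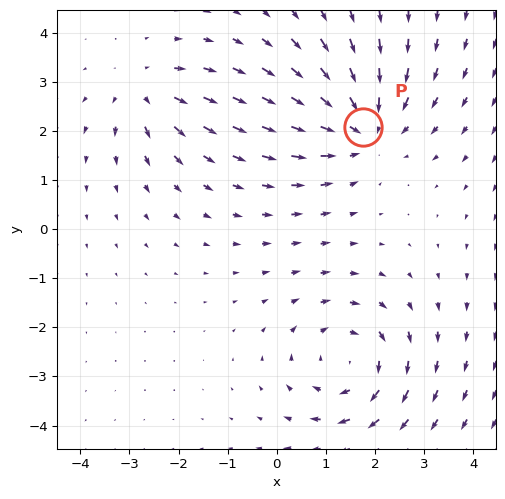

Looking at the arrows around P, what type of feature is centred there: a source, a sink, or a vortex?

At P (1.8, 2.1) the arrows converge inward. Divergence about -5, curl ≈0 — negative divergence with near-zero curl is a sink.

sink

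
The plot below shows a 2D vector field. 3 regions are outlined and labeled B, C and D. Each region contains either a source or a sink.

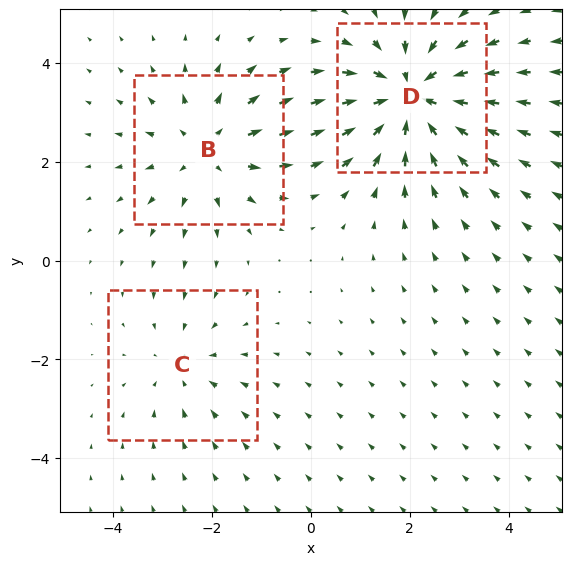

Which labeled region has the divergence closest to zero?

Divergence at each region's feature centre — B: about +3, C: about -2, D: about -4. Region C is closest to zero.

C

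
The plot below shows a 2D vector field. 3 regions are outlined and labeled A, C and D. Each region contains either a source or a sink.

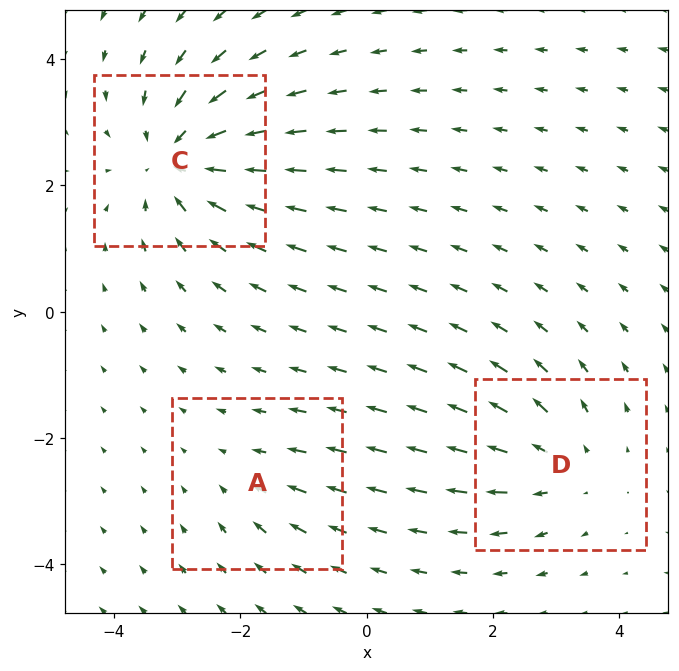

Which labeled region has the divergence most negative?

C

Divergence at each region's feature centre — A: about -2, C: about -5, D: about +3. Region C is most negative.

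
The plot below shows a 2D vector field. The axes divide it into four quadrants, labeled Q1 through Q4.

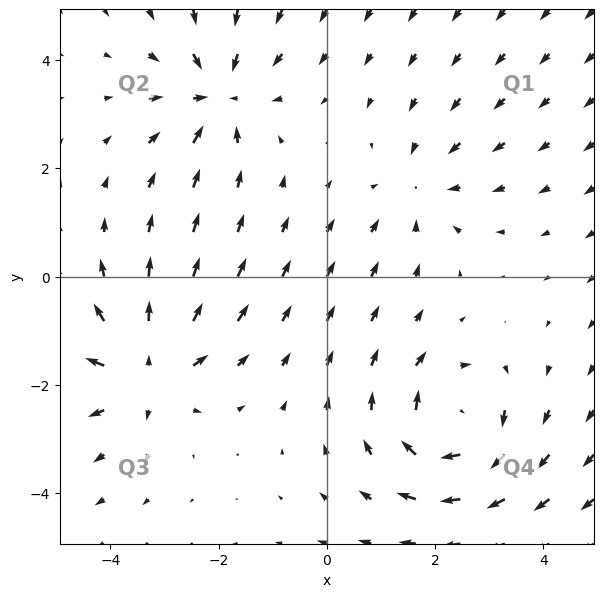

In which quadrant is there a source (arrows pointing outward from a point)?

Q3

The source sits at approximately (-3.4, -1.7), which lies in quadrant Q3. The divergence there is about +4, positive as expected for a source.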